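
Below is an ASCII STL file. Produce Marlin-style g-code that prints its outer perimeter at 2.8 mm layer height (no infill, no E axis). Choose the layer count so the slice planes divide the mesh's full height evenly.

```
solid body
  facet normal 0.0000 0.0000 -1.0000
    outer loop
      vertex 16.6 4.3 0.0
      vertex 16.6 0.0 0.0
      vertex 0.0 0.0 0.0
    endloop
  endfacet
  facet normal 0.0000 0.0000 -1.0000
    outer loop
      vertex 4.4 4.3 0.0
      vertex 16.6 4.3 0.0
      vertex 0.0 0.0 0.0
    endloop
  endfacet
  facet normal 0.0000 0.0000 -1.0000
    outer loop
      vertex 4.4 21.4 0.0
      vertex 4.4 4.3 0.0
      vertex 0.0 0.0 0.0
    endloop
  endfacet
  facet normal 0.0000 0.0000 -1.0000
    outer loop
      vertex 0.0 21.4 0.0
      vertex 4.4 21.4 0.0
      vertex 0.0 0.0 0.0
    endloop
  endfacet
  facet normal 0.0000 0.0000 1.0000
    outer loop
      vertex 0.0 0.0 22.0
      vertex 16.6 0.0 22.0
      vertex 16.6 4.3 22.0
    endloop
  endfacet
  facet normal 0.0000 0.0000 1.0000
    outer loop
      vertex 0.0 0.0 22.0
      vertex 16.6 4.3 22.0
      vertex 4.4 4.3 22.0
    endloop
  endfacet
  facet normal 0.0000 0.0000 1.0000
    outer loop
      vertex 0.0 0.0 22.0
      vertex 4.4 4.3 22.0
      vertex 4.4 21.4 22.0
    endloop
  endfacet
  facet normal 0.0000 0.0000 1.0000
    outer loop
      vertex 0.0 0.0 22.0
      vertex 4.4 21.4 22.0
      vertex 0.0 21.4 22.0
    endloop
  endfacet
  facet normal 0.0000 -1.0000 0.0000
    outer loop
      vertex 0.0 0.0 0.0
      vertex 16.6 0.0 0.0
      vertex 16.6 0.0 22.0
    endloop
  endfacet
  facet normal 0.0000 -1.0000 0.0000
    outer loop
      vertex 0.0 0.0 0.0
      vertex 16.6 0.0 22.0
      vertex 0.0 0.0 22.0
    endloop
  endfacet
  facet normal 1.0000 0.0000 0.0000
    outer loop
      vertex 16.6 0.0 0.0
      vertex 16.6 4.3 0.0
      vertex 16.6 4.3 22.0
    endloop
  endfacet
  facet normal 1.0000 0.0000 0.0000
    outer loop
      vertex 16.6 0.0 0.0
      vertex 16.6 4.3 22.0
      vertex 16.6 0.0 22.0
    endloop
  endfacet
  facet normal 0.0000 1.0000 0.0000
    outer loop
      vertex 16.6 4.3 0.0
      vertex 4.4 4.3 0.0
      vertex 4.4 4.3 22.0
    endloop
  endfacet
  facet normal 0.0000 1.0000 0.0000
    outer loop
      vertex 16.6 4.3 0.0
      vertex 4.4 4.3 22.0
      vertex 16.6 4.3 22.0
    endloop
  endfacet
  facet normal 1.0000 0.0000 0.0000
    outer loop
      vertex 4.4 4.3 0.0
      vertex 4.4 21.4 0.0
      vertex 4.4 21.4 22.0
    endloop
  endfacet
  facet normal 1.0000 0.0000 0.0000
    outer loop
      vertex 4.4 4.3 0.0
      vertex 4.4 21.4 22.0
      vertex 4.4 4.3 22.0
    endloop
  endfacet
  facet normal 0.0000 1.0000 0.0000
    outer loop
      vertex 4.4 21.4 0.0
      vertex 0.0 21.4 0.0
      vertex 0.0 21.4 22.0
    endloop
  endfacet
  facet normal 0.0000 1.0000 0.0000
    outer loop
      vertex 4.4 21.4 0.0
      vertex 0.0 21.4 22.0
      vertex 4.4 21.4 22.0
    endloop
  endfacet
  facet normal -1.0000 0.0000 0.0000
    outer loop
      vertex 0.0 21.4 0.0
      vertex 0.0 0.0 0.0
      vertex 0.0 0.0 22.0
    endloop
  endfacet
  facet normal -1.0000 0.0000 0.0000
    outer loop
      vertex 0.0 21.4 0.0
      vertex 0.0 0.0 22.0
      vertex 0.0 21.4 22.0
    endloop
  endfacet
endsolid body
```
; perimeter-only toolpath
G21 ; units = mm
G90 ; absolute positioning
G28 ; home
; layer 1
G0 Z2.8
G0 X0.0 Y0.0
G1 X16.6 Y0.0
G1 X16.6 Y4.3
G1 X4.4 Y4.3
G1 X4.4 Y21.4
G1 X0.0 Y21.4
G1 X0.0 Y0.0
; layer 2
G0 Z5.5
G0 X0.0 Y0.0
G1 X16.6 Y0.0
G1 X16.6 Y4.3
G1 X4.4 Y4.3
G1 X4.4 Y21.4
G1 X0.0 Y21.4
G1 X0.0 Y0.0
; layer 3
G0 Z8.2
G0 X0.0 Y0.0
G1 X16.6 Y0.0
G1 X16.6 Y4.3
G1 X4.4 Y4.3
G1 X4.4 Y21.4
G1 X0.0 Y21.4
G1 X0.0 Y0.0
; layer 4
G0 Z11.0
G0 X0.0 Y0.0
G1 X16.6 Y0.0
G1 X16.6 Y4.3
G1 X4.4 Y4.3
G1 X4.4 Y21.4
G1 X0.0 Y21.4
G1 X0.0 Y0.0
; layer 5
G0 Z13.8
G0 X0.0 Y0.0
G1 X16.6 Y0.0
G1 X16.6 Y4.3
G1 X4.4 Y4.3
G1 X4.4 Y21.4
G1 X0.0 Y21.4
G1 X0.0 Y0.0
; layer 6
G0 Z16.5
G0 X0.0 Y0.0
G1 X16.6 Y0.0
G1 X16.6 Y4.3
G1 X4.4 Y4.3
G1 X4.4 Y21.4
G1 X0.0 Y21.4
G1 X0.0 Y0.0
; layer 7
G0 Z19.2
G0 X0.0 Y0.0
G1 X16.6 Y0.0
G1 X16.6 Y4.3
G1 X4.4 Y4.3
G1 X4.4 Y21.4
G1 X0.0 Y21.4
G1 X0.0 Y0.0
; layer 8
G0 Z22.0
G0 X0.0 Y0.0
G1 X16.6 Y0.0
G1 X16.6 Y4.3
G1 X4.4 Y4.3
G1 X4.4 Y21.4
G1 X0.0 Y21.4
G1 X0.0 Y0.0
M2 ; end

The solid is an L-shaped prism: outer 16.6 × 21.4 mm, arm thicknesses ≈ 4.3 mm (horizontal) and 4.4 mm (vertical), extruded 22 mm in z. Slicing at Δz = 2.8 mm — 8 equal slices spanning the solid's height, so layer i sits at z = i·h/8 — gives 8 non-empty perimeters. Each is a 6-segment closed polygon; G0 lifts to the layer z and rapids to the start vertex, then G1 traces the edges.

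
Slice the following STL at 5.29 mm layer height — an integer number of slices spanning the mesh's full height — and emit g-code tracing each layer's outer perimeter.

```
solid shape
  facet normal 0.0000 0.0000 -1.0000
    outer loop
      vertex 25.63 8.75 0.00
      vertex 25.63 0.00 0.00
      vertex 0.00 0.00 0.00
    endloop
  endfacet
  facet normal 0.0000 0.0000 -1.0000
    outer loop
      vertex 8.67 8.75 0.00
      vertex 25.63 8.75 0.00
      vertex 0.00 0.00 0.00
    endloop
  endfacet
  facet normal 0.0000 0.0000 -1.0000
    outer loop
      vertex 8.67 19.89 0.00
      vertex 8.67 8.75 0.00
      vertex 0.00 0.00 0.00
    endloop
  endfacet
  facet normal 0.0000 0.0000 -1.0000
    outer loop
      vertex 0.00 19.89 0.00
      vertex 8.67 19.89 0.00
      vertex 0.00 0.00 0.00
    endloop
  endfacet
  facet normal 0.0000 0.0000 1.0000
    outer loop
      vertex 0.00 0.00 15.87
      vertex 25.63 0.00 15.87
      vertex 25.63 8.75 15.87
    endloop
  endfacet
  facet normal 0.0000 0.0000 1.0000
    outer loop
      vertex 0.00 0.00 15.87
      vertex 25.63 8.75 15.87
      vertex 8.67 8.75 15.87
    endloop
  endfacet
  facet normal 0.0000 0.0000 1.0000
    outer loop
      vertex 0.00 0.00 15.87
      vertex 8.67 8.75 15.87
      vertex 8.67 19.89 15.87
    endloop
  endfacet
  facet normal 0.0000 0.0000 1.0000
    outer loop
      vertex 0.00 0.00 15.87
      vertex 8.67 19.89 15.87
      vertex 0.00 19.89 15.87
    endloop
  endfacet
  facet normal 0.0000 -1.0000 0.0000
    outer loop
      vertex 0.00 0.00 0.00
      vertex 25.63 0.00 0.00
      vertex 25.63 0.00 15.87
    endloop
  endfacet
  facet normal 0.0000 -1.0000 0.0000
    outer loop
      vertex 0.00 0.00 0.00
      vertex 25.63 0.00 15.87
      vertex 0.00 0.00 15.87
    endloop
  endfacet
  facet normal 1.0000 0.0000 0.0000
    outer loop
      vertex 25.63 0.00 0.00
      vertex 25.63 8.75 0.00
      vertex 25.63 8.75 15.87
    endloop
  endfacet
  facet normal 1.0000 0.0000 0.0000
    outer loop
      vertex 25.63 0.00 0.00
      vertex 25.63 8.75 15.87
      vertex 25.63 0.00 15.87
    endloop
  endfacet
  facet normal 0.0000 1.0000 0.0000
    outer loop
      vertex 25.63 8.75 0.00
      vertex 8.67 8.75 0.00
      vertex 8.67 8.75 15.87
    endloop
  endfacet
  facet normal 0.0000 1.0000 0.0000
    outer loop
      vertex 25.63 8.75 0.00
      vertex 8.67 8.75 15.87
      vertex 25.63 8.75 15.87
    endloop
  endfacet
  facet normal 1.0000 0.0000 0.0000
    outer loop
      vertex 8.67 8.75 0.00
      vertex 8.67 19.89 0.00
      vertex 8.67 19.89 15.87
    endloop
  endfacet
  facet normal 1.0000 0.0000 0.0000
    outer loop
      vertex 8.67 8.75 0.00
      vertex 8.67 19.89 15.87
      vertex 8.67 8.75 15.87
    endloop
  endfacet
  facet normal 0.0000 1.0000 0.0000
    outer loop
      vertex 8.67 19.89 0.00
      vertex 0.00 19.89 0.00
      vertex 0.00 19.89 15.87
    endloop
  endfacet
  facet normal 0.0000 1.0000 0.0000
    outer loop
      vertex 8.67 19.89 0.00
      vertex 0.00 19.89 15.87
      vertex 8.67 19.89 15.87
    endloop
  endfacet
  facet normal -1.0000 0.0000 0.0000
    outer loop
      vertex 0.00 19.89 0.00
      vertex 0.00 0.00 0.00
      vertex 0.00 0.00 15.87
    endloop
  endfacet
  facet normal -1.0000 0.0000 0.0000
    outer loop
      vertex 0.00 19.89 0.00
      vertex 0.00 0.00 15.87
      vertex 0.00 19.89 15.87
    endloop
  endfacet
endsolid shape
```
; perimeter-only toolpath
G21 ; units = mm
G90 ; absolute positioning
G28 ; home
; layer 1
G0 Z5.29
G0 X0.00 Y0.00
G1 X25.63 Y0.00
G1 X25.63 Y8.75
G1 X8.67 Y8.75
G1 X8.67 Y19.89
G1 X0.00 Y19.89
G1 X0.00 Y0.00
; layer 2
G0 Z10.58
G0 X0.00 Y0.00
G1 X25.63 Y0.00
G1 X25.63 Y8.75
G1 X8.67 Y8.75
G1 X8.67 Y19.89
G1 X0.00 Y19.89
G1 X0.00 Y0.00
; layer 3
G0 Z15.87
G0 X0.00 Y0.00
G1 X25.63 Y0.00
G1 X25.63 Y8.75
G1 X8.67 Y8.75
G1 X8.67 Y19.89
G1 X0.00 Y19.89
G1 X0.00 Y0.00
M2 ; end

The solid is an L-shaped prism: outer 25.6 × 19.9 mm, arm thicknesses ≈ 8.75 mm (horizontal) and 8.67 mm (vertical), extruded 15.9 mm in z. Slicing at Δz = 5.29 mm — 3 equal slices spanning the solid's height, so layer i sits at z = i·h/3 — gives 3 non-empty perimeters. Each is a 6-segment closed polygon; G0 lifts to the layer z and rapids to the start vertex, then G1 traces the edges.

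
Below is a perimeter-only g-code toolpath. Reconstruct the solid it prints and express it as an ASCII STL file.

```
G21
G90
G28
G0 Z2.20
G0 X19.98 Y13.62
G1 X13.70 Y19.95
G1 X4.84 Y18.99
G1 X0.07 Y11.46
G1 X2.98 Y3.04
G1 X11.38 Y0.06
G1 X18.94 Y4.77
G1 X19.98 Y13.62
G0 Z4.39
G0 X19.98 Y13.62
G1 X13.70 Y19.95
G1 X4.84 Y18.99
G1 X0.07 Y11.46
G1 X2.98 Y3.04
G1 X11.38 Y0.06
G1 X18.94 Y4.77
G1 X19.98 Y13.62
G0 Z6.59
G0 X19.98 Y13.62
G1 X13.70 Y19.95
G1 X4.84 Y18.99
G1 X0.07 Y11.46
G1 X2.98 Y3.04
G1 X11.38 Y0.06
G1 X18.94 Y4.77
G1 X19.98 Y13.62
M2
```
solid part
  facet normal 0.0000 0.0000 -1.0000
    outer loop
      vertex 4.84 18.99 0.00
      vertex 13.70 19.95 0.00
      vertex 19.98 13.62 0.00
    endloop
  endfacet
  facet normal 0.0000 0.0000 -1.0000
    outer loop
      vertex 0.07 11.46 0.00
      vertex 4.84 18.99 0.00
      vertex 19.98 13.62 0.00
    endloop
  endfacet
  facet normal 0.0000 0.0000 -1.0000
    outer loop
      vertex 2.98 3.04 0.00
      vertex 0.07 11.46 0.00
      vertex 19.98 13.62 0.00
    endloop
  endfacet
  facet normal 0.0000 0.0000 -1.0000
    outer loop
      vertex 11.38 0.06 0.00
      vertex 2.98 3.04 0.00
      vertex 19.98 13.62 0.00
    endloop
  endfacet
  facet normal 0.0000 0.0000 -1.0000
    outer loop
      vertex 18.94 4.77 0.00
      vertex 11.38 0.06 0.00
      vertex 19.98 13.62 0.00
    endloop
  endfacet
  facet normal 0.0000 0.0000 1.0000
    outer loop
      vertex 19.98 13.62 6.59
      vertex 13.70 19.95 6.59
      vertex 4.84 18.99 6.59
    endloop
  endfacet
  facet normal 0.0000 0.0000 1.0000
    outer loop
      vertex 19.98 13.62 6.59
      vertex 4.84 18.99 6.59
      vertex 0.07 11.46 6.59
    endloop
  endfacet
  facet normal 0.0000 0.0000 1.0000
    outer loop
      vertex 19.98 13.62 6.59
      vertex 0.07 11.46 6.59
      vertex 2.98 3.04 6.59
    endloop
  endfacet
  facet normal 0.0000 0.0000 1.0000
    outer loop
      vertex 19.98 13.62 6.59
      vertex 2.98 3.04 6.59
      vertex 11.38 0.06 6.59
    endloop
  endfacet
  facet normal 0.0000 0.0000 1.0000
    outer loop
      vertex 19.98 13.62 6.59
      vertex 11.38 0.06 6.59
      vertex 18.94 4.77 6.59
    endloop
  endfacet
  facet normal 0.7099 0.7043 0.0000
    outer loop
      vertex 19.98 13.62 0.00
      vertex 13.70 19.95 0.00
      vertex 13.70 19.95 6.59
    endloop
  endfacet
  facet normal 0.7099 0.7043 0.0000
    outer loop
      vertex 19.98 13.62 0.00
      vertex 13.70 19.95 6.59
      vertex 19.98 13.62 6.59
    endloop
  endfacet
  facet normal -0.1077 0.9942 0.0000
    outer loop
      vertex 13.70 19.95 0.00
      vertex 4.84 18.99 0.00
      vertex 4.84 18.99 6.59
    endloop
  endfacet
  facet normal -0.1077 0.9942 0.0000
    outer loop
      vertex 13.70 19.95 0.00
      vertex 4.84 18.99 6.59
      vertex 13.70 19.95 6.59
    endloop
  endfacet
  facet normal -0.8448 0.5351 0.0000
    outer loop
      vertex 4.84 18.99 0.00
      vertex 0.07 11.46 0.00
      vertex 0.07 11.46 6.59
    endloop
  endfacet
  facet normal -0.8448 0.5351 0.0000
    outer loop
      vertex 4.84 18.99 0.00
      vertex 0.07 11.46 6.59
      vertex 4.84 18.99 6.59
    endloop
  endfacet
  facet normal -0.9451 -0.3266 0.0000
    outer loop
      vertex 0.07 11.46 0.00
      vertex 2.98 3.04 0.00
      vertex 2.98 3.04 6.59
    endloop
  endfacet
  facet normal -0.9451 -0.3266 0.0000
    outer loop
      vertex 0.07 11.46 0.00
      vertex 2.98 3.04 6.59
      vertex 0.07 11.46 6.59
    endloop
  endfacet
  facet normal -0.3343 -0.9425 0.0000
    outer loop
      vertex 2.98 3.04 0.00
      vertex 11.38 0.06 0.00
      vertex 11.38 0.06 6.59
    endloop
  endfacet
  facet normal -0.3343 -0.9425 0.0000
    outer loop
      vertex 2.98 3.04 0.00
      vertex 11.38 0.06 6.59
      vertex 2.98 3.04 6.59
    endloop
  endfacet
  facet normal 0.5288 -0.8488 0.0000
    outer loop
      vertex 11.38 0.06 0.00
      vertex 18.94 4.77 0.00
      vertex 18.94 4.77 6.59
    endloop
  endfacet
  facet normal 0.5288 -0.8488 0.0000
    outer loop
      vertex 11.38 0.06 0.00
      vertex 18.94 4.77 6.59
      vertex 11.38 0.06 6.59
    endloop
  endfacet
  facet normal 0.9932 -0.1167 0.0000
    outer loop
      vertex 18.94 4.77 0.00
      vertex 19.98 13.62 0.00
      vertex 19.98 13.62 6.59
    endloop
  endfacet
  facet normal 0.9932 -0.1167 0.0000
    outer loop
      vertex 18.94 4.77 0.00
      vertex 19.98 13.62 6.59
      vertex 18.94 4.77 6.59
    endloop
  endfacet
endsolid part

The G0 Z moves step by Δz≈2.20 mm. Every layer's G1 loop is the same polygon, so the solid is a straight extrusion of it from z=0 to z≈6.59. Closing with flat bottom and top caps and triangulating gives 24 facets — a regular 7-sided prism (a cylinder approximated with 7 flat sides), circumscribed radius ≈ 10.3 mm, height ≈ 6.59 mm.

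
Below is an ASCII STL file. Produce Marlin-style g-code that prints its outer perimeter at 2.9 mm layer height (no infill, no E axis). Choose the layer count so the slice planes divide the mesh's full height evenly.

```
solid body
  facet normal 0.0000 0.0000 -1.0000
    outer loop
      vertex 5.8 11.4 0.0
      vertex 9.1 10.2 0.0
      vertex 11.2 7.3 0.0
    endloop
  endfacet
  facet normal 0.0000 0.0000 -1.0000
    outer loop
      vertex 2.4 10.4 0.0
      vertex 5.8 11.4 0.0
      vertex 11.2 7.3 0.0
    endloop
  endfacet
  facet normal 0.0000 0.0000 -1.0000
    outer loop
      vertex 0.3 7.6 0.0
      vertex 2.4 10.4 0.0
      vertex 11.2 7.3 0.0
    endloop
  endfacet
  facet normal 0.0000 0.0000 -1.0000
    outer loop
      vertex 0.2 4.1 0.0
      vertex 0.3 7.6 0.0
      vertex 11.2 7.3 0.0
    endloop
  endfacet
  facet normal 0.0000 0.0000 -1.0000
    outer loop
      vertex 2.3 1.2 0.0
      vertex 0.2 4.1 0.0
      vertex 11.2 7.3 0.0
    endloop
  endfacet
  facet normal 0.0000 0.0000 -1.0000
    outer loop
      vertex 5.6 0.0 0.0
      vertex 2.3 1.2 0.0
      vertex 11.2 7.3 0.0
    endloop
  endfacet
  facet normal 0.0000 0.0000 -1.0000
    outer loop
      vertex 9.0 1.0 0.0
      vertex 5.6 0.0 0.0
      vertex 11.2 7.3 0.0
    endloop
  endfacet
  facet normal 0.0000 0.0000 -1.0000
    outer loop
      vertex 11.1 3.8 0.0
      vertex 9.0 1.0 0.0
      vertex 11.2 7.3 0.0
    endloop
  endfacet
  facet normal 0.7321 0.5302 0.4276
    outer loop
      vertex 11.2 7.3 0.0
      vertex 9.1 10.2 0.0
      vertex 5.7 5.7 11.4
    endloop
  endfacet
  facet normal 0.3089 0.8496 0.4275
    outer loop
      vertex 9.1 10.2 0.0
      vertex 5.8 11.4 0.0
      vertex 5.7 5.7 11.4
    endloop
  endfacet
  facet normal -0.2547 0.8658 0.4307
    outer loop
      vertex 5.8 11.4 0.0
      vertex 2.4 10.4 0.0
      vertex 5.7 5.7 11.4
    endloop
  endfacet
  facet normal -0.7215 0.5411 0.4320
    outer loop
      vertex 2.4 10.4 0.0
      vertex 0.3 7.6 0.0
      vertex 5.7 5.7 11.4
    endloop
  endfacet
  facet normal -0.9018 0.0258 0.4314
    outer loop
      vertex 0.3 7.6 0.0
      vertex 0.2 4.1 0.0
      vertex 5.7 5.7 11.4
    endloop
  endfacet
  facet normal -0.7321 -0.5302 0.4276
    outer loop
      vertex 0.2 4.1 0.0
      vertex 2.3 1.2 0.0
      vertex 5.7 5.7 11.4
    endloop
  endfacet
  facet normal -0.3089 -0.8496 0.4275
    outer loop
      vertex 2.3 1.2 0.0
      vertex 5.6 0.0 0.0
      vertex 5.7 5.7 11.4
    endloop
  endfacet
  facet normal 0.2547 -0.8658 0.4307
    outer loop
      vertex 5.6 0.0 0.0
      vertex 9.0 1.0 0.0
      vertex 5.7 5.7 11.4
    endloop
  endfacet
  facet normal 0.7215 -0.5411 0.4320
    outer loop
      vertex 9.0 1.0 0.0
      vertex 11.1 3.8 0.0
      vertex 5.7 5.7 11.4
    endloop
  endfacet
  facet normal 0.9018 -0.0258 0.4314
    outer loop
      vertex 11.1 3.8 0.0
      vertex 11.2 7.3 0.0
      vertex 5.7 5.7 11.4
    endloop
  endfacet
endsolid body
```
; perimeter-only toolpath
G21 ; units = mm
G90 ; absolute positioning
G28 ; home
; layer 1
G0 Z2.9
G0 X9.8 Y6.9
G1 X8.2 Y9.1
G1 X5.8 Y10.0
G1 X3.2 Y9.2
G1 X1.6 Y7.1
G1 X1.6 Y4.5
G1 X3.1 Y2.3
G1 X5.6 Y1.4
G1 X8.2 Y2.2
G1 X9.8 Y4.3
G1 X9.8 Y6.9
; layer 2
G0 Z5.7
G0 X8.4 Y6.5
G1 X7.4 Y7.9
G1 X5.8 Y8.6
G1 X4.0 Y8.1
G1 X3.0 Y6.7
G1 X3.0 Y4.9
G1 X4.0 Y3.5
G1 X5.7 Y2.9
G1 X7.3 Y3.4
G1 X8.4 Y4.8
G1 X8.4 Y6.5
; layer 3
G0 Z8.6
G0 X7.1 Y6.1
G1 X6.6 Y6.8
G1 X5.7 Y7.1
G1 X4.9 Y6.9
G1 X4.4 Y6.2
G1 X4.3 Y5.3
G1 X4.9 Y4.6
G1 X5.7 Y4.3
G1 X6.5 Y4.5
G1 X7.1 Y5.2
G1 X7.1 Y6.1
M2 ; end

The solid is a regular 10-sided pyramid, base circumscribed radius ≈ 5.7 mm, apex at z ≈ 11.4 mm. Slicing at Δz = 2.9 mm — 4 equal slices spanning the solid's height, so layer i sits at z = i·h/4 — gives 3 non-empty perimeters. Each is a 10-segment closed polygon; G0 lifts to the layer z and rapids to the start vertex, then G1 traces the edges. The cross-section shrinks linearly with z (the slice at the apex is degenerate and omitted).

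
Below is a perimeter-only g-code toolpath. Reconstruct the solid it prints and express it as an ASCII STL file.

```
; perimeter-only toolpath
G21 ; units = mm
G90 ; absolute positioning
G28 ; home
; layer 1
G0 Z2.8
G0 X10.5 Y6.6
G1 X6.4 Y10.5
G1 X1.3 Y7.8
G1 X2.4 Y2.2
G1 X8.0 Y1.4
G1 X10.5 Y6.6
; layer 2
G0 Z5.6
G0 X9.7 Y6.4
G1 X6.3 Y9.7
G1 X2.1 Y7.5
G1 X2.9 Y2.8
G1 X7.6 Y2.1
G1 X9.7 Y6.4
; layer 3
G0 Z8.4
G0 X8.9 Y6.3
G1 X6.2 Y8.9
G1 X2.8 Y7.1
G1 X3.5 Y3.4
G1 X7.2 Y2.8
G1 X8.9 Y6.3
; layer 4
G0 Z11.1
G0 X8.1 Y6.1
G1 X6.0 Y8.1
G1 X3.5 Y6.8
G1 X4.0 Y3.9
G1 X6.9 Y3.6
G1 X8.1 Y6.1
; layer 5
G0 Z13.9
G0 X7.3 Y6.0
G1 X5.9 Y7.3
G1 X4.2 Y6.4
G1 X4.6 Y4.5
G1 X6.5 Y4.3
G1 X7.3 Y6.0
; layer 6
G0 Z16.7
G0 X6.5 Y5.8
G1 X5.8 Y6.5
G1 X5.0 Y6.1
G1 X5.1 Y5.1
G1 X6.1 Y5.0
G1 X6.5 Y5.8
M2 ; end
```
solid part
  facet normal 0.0000 0.0000 -1.0000
    outer loop
      vertex 0.6 8.2 0.0
      vertex 6.5 11.3 0.0
      vertex 11.3 6.7 0.0
    endloop
  endfacet
  facet normal 0.0000 0.0000 -1.0000
    outer loop
      vertex 1.8 1.6 0.0
      vertex 0.6 8.2 0.0
      vertex 11.3 6.7 0.0
    endloop
  endfacet
  facet normal 0.0000 0.0000 -1.0000
    outer loop
      vertex 8.4 0.7 0.0
      vertex 1.8 1.6 0.0
      vertex 11.3 6.7 0.0
    endloop
  endfacet
  facet normal 0.6734 0.7027 0.2294
    outer loop
      vertex 11.3 6.7 0.0
      vertex 6.5 11.3 0.0
      vertex 5.7 5.7 19.5
    endloop
  endfacet
  facet normal -0.4528 0.8617 0.2289
    outer loop
      vertex 6.5 11.3 0.0
      vertex 0.6 8.2 0.0
      vertex 5.7 5.7 19.5
    endloop
  endfacet
  facet normal -0.9579 -0.1742 0.2282
    outer loop
      vertex 0.6 8.2 0.0
      vertex 1.8 1.6 0.0
      vertex 5.7 5.7 19.5
    endloop
  endfacet
  facet normal -0.1315 -0.9645 0.2291
    outer loop
      vertex 1.8 1.6 0.0
      vertex 8.4 0.7 0.0
      vertex 5.7 5.7 19.5
    endloop
  endfacet
  facet normal 0.8762 -0.4235 0.2299
    outer loop
      vertex 8.4 0.7 0.0
      vertex 11.3 6.7 0.0
      vertex 5.7 5.7 19.5
    endloop
  endfacet
endsolid part

The G0 Z moves step by Δz≈2.8 mm. The G1 loops shrink linearly with z, so the solid tapers from its base footprint up to z≈19.5. Closing with a flat bottom cap and the tapered top and triangulating gives 8 facets — a regular 5-sided pyramid, base circumscribed radius ≈ 5.7 mm, apex at z ≈ 19.5 mm.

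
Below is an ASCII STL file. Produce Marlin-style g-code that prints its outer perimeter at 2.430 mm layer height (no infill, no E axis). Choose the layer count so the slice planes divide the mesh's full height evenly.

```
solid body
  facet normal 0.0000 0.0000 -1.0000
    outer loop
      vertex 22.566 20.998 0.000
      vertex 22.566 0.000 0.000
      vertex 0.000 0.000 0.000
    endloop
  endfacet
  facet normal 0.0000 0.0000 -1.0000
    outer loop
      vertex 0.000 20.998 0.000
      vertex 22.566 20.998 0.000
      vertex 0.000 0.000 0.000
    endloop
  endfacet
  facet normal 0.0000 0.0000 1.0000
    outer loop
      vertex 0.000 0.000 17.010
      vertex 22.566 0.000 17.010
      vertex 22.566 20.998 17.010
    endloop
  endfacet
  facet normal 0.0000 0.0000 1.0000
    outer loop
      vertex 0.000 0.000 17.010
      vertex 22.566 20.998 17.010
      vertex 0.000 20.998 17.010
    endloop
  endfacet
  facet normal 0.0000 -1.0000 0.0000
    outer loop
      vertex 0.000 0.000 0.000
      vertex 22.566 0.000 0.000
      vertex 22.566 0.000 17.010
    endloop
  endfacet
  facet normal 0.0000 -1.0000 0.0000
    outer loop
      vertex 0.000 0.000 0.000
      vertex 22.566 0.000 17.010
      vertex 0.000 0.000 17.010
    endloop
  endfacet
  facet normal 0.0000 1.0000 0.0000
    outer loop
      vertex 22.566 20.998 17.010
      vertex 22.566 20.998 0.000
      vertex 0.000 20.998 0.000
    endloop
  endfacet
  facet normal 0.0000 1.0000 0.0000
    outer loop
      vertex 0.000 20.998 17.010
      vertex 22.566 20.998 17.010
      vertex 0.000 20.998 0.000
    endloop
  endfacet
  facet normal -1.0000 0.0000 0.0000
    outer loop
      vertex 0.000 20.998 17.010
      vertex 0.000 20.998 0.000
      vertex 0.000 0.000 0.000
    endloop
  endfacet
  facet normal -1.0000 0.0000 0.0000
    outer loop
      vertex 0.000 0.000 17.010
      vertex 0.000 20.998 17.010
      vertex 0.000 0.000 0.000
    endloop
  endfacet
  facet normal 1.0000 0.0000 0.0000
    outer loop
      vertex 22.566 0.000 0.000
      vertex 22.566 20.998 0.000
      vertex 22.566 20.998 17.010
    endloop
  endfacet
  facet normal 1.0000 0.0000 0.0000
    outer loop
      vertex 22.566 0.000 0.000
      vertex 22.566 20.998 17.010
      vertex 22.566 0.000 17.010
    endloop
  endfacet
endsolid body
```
; perimeter-only toolpath
G21 ; units = mm
G90 ; absolute positioning
G28 ; home
; layer 1
G0 Z2.430
G0 X0.000 Y0.000
G1 X22.566 Y0.000
G1 X22.566 Y20.998
G1 X0.000 Y20.998
G1 X0.000 Y0.000
; layer 2
G0 Z4.860
G0 X0.000 Y0.000
G1 X22.566 Y0.000
G1 X22.566 Y20.998
G1 X0.000 Y20.998
G1 X0.000 Y0.000
; layer 3
G0 Z7.290
G0 X0.000 Y0.000
G1 X22.566 Y0.000
G1 X22.566 Y20.998
G1 X0.000 Y20.998
G1 X0.000 Y0.000
; layer 4
G0 Z9.720
G0 X0.000 Y0.000
G1 X22.566 Y0.000
G1 X22.566 Y20.998
G1 X0.000 Y20.998
G1 X0.000 Y0.000
; layer 5
G0 Z12.150
G0 X0.000 Y0.000
G1 X22.566 Y0.000
G1 X22.566 Y20.998
G1 X0.000 Y20.998
G1 X0.000 Y0.000
; layer 6
G0 Z14.580
G0 X0.000 Y0.000
G1 X22.566 Y0.000
G1 X22.566 Y20.998
G1 X0.000 Y20.998
G1 X0.000 Y0.000
; layer 7
G0 Z17.010
G0 X0.000 Y0.000
G1 X22.566 Y0.000
G1 X22.566 Y20.998
G1 X0.000 Y20.998
G1 X0.000 Y0.000
M2 ; end

The solid is a rectangular box, roughly 22.6 × 21 mm footprint and 17 mm tall. Slicing at Δz = 2.430 mm — 7 equal slices spanning the solid's height, so layer i sits at z = i·h/7 — gives 7 non-empty perimeters. Each is a 4-segment closed polygon; G0 lifts to the layer z and rapids to the start vertex, then G1 traces the edges.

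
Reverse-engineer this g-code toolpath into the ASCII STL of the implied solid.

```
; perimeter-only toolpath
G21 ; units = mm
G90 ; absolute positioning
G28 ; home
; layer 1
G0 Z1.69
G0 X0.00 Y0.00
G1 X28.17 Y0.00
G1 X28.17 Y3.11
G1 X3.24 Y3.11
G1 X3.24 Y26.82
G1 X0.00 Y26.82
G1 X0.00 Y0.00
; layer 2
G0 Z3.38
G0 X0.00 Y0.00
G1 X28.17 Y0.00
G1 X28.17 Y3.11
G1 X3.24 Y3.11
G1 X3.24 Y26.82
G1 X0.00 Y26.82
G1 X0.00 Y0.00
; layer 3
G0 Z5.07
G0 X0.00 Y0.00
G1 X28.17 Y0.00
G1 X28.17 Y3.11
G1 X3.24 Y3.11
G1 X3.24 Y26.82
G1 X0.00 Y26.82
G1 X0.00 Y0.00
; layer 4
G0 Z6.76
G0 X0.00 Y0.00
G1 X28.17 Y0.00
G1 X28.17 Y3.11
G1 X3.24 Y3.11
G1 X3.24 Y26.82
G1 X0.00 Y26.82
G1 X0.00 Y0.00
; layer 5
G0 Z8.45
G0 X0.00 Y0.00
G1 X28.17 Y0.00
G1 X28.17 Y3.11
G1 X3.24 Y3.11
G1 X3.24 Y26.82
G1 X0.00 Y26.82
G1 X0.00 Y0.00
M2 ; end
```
solid part
  facet normal 0.0000 0.0000 -1.0000
    outer loop
      vertex 28.17 3.11 0.00
      vertex 28.17 0.00 0.00
      vertex 0.00 0.00 0.00
    endloop
  endfacet
  facet normal 0.0000 0.0000 -1.0000
    outer loop
      vertex 3.24 3.11 0.00
      vertex 28.17 3.11 0.00
      vertex 0.00 0.00 0.00
    endloop
  endfacet
  facet normal 0.0000 0.0000 -1.0000
    outer loop
      vertex 3.24 26.82 0.00
      vertex 3.24 3.11 0.00
      vertex 0.00 0.00 0.00
    endloop
  endfacet
  facet normal 0.0000 0.0000 -1.0000
    outer loop
      vertex 0.00 26.82 0.00
      vertex 3.24 26.82 0.00
      vertex 0.00 0.00 0.00
    endloop
  endfacet
  facet normal 0.0000 0.0000 1.0000
    outer loop
      vertex 0.00 0.00 8.45
      vertex 28.17 0.00 8.45
      vertex 28.17 3.11 8.45
    endloop
  endfacet
  facet normal 0.0000 0.0000 1.0000
    outer loop
      vertex 0.00 0.00 8.45
      vertex 28.17 3.11 8.45
      vertex 3.24 3.11 8.45
    endloop
  endfacet
  facet normal 0.0000 0.0000 1.0000
    outer loop
      vertex 0.00 0.00 8.45
      vertex 3.24 3.11 8.45
      vertex 3.24 26.82 8.45
    endloop
  endfacet
  facet normal 0.0000 0.0000 1.0000
    outer loop
      vertex 0.00 0.00 8.45
      vertex 3.24 26.82 8.45
      vertex 0.00 26.82 8.45
    endloop
  endfacet
  facet normal 0.0000 -1.0000 0.0000
    outer loop
      vertex 0.00 0.00 0.00
      vertex 28.17 0.00 0.00
      vertex 28.17 0.00 8.45
    endloop
  endfacet
  facet normal 0.0000 -1.0000 0.0000
    outer loop
      vertex 0.00 0.00 0.00
      vertex 28.17 0.00 8.45
      vertex 0.00 0.00 8.45
    endloop
  endfacet
  facet normal 1.0000 0.0000 0.0000
    outer loop
      vertex 28.17 0.00 0.00
      vertex 28.17 3.11 0.00
      vertex 28.17 3.11 8.45
    endloop
  endfacet
  facet normal 1.0000 0.0000 0.0000
    outer loop
      vertex 28.17 0.00 0.00
      vertex 28.17 3.11 8.45
      vertex 28.17 0.00 8.45
    endloop
  endfacet
  facet normal 0.0000 1.0000 0.0000
    outer loop
      vertex 28.17 3.11 0.00
      vertex 3.24 3.11 0.00
      vertex 3.24 3.11 8.45
    endloop
  endfacet
  facet normal 0.0000 1.0000 0.0000
    outer loop
      vertex 28.17 3.11 0.00
      vertex 3.24 3.11 8.45
      vertex 28.17 3.11 8.45
    endloop
  endfacet
  facet normal 1.0000 0.0000 0.0000
    outer loop
      vertex 3.24 3.11 0.00
      vertex 3.24 26.82 0.00
      vertex 3.24 26.82 8.45
    endloop
  endfacet
  facet normal 1.0000 0.0000 0.0000
    outer loop
      vertex 3.24 3.11 0.00
      vertex 3.24 26.82 8.45
      vertex 3.24 3.11 8.45
    endloop
  endfacet
  facet normal 0.0000 1.0000 0.0000
    outer loop
      vertex 3.24 26.82 0.00
      vertex 0.00 26.82 0.00
      vertex 0.00 26.82 8.45
    endloop
  endfacet
  facet normal 0.0000 1.0000 0.0000
    outer loop
      vertex 3.24 26.82 0.00
      vertex 0.00 26.82 8.45
      vertex 3.24 26.82 8.45
    endloop
  endfacet
  facet normal -1.0000 0.0000 0.0000
    outer loop
      vertex 0.00 26.82 0.00
      vertex 0.00 0.00 0.00
      vertex 0.00 0.00 8.45
    endloop
  endfacet
  facet normal -1.0000 0.0000 0.0000
    outer loop
      vertex 0.00 26.82 0.00
      vertex 0.00 0.00 8.45
      vertex 0.00 26.82 8.45
    endloop
  endfacet
endsolid part

The G0 Z moves step by Δz≈1.69 mm. Every layer's G1 loop is the same polygon, so the solid is a straight extrusion of it from z=0 to z≈8.45. Closing with flat bottom and top caps and triangulating gives 20 facets — an L-shaped prism: outer 28.2 × 26.8 mm, arm thicknesses ≈ 3.11 mm (horizontal) and 3.24 mm (vertical), extruded 8.45 mm in z.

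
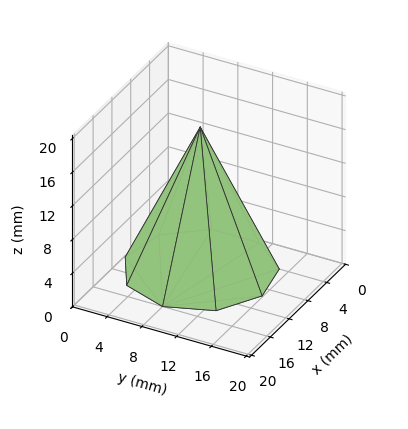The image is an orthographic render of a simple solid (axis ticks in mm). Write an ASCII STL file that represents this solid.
Reading the render: the shape is a regular 9-sided pyramid, base circumscribed radius ≈ 8 mm, apex at z ≈ 17 mm (dimensions read to the nearest mm from the axis ticks). For the STL, each face is triangulated and given an outward normal.

solid part
  facet normal 0.0000 0.0000 -1.0000
    outer loop
      vertex 9.39 15.88 0.00
      vertex 14.13 13.14 0.00
      vertex 16.00 8.00 0.00
    endloop
  endfacet
  facet normal 0.0000 0.0000 -1.0000
    outer loop
      vertex 4.00 14.93 0.00
      vertex 9.39 15.88 0.00
      vertex 16.00 8.00 0.00
    endloop
  endfacet
  facet normal 0.0000 0.0000 -1.0000
    outer loop
      vertex 0.48 10.74 0.00
      vertex 4.00 14.93 0.00
      vertex 16.00 8.00 0.00
    endloop
  endfacet
  facet normal 0.0000 0.0000 -1.0000
    outer loop
      vertex 0.48 5.26 0.00
      vertex 0.48 10.74 0.00
      vertex 16.00 8.00 0.00
    endloop
  endfacet
  facet normal 0.0000 0.0000 -1.0000
    outer loop
      vertex 4.00 1.07 0.00
      vertex 0.48 5.26 0.00
      vertex 16.00 8.00 0.00
    endloop
  endfacet
  facet normal 0.0000 0.0000 -1.0000
    outer loop
      vertex 9.39 0.12 0.00
      vertex 4.00 1.07 0.00
      vertex 16.00 8.00 0.00
    endloop
  endfacet
  facet normal 0.0000 0.0000 -1.0000
    outer loop
      vertex 14.13 2.86 0.00
      vertex 9.39 0.12 0.00
      vertex 16.00 8.00 0.00
    endloop
  endfacet
  facet normal 0.8594 0.3127 0.4044
    outer loop
      vertex 16.00 8.00 0.00
      vertex 14.13 13.14 0.00
      vertex 8.00 8.00 17.00
    endloop
  endfacet
  facet normal 0.4577 0.7918 0.4044
    outer loop
      vertex 14.13 13.14 0.00
      vertex 9.39 15.88 0.00
      vertex 8.00 8.00 17.00
    endloop
  endfacet
  facet normal -0.1587 0.9007 0.4045
    outer loop
      vertex 9.39 15.88 0.00
      vertex 4.00 14.93 0.00
      vertex 8.00 8.00 17.00
    endloop
  endfacet
  facet normal -0.7002 0.5882 0.4046
    outer loop
      vertex 4.00 14.93 0.00
      vertex 0.48 10.74 0.00
      vertex 8.00 8.00 17.00
    endloop
  endfacet
  facet normal -0.9145 0.0000 0.4045
    outer loop
      vertex 0.48 10.74 0.00
      vertex 0.48 5.26 0.00
      vertex 8.00 8.00 17.00
    endloop
  endfacet
  facet normal -0.7002 -0.5882 0.4046
    outer loop
      vertex 0.48 5.26 0.00
      vertex 4.00 1.07 0.00
      vertex 8.00 8.00 17.00
    endloop
  endfacet
  facet normal -0.1587 -0.9007 0.4045
    outer loop
      vertex 4.00 1.07 0.00
      vertex 9.39 0.12 0.00
      vertex 8.00 8.00 17.00
    endloop
  endfacet
  facet normal 0.4577 -0.7918 0.4044
    outer loop
      vertex 9.39 0.12 0.00
      vertex 14.13 2.86 0.00
      vertex 8.00 8.00 17.00
    endloop
  endfacet
  facet normal 0.8594 -0.3127 0.4044
    outer loop
      vertex 14.13 2.86 0.00
      vertex 16.00 8.00 0.00
      vertex 8.00 8.00 17.00
    endloop
  endfacet
endsolid part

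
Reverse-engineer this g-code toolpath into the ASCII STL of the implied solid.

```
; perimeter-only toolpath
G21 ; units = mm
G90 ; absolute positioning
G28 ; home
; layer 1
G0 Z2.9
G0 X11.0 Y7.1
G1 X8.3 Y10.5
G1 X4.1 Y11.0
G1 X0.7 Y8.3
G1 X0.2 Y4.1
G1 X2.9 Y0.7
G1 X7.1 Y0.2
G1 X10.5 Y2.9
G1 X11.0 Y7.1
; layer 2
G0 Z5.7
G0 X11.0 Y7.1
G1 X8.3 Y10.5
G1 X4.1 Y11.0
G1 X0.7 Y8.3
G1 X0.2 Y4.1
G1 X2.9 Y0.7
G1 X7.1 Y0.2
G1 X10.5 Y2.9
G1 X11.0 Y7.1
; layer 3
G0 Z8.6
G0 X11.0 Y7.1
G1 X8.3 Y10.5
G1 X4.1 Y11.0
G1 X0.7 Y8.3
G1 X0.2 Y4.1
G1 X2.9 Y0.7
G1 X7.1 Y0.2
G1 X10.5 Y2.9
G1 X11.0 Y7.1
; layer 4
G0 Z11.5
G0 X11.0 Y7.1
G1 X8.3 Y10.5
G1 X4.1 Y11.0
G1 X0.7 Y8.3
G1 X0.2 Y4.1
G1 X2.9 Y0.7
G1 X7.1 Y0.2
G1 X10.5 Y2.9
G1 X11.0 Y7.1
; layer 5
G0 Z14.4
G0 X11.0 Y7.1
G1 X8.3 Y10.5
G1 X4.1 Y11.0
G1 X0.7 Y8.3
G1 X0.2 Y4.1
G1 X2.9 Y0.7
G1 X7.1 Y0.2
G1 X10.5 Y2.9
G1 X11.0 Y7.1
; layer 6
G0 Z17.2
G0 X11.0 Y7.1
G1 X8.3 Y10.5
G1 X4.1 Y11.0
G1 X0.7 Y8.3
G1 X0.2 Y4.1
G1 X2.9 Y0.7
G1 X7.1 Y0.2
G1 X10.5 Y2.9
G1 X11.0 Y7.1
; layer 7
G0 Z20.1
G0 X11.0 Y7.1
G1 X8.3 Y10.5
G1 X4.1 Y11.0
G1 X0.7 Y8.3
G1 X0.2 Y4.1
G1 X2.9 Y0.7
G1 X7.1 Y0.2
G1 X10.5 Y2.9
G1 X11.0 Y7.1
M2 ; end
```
solid part
  facet normal 0.0000 0.0000 -1.0000
    outer loop
      vertex 4.1 11.0 0.0
      vertex 8.3 10.5 0.0
      vertex 11.0 7.1 0.0
    endloop
  endfacet
  facet normal 0.0000 0.0000 -1.0000
    outer loop
      vertex 0.7 8.3 0.0
      vertex 4.1 11.0 0.0
      vertex 11.0 7.1 0.0
    endloop
  endfacet
  facet normal 0.0000 0.0000 -1.0000
    outer loop
      vertex 0.2 4.1 0.0
      vertex 0.7 8.3 0.0
      vertex 11.0 7.1 0.0
    endloop
  endfacet
  facet normal 0.0000 0.0000 -1.0000
    outer loop
      vertex 2.9 0.7 0.0
      vertex 0.2 4.1 0.0
      vertex 11.0 7.1 0.0
    endloop
  endfacet
  facet normal 0.0000 0.0000 -1.0000
    outer loop
      vertex 7.1 0.2 0.0
      vertex 2.9 0.7 0.0
      vertex 11.0 7.1 0.0
    endloop
  endfacet
  facet normal 0.0000 0.0000 -1.0000
    outer loop
      vertex 10.5 2.9 0.0
      vertex 7.1 0.2 0.0
      vertex 11.0 7.1 0.0
    endloop
  endfacet
  facet normal 0.0000 0.0000 1.0000
    outer loop
      vertex 11.0 7.1 20.1
      vertex 8.3 10.5 20.1
      vertex 4.1 11.0 20.1
    endloop
  endfacet
  facet normal 0.0000 0.0000 1.0000
    outer loop
      vertex 11.0 7.1 20.1
      vertex 4.1 11.0 20.1
      vertex 0.7 8.3 20.1
    endloop
  endfacet
  facet normal 0.0000 0.0000 1.0000
    outer loop
      vertex 11.0 7.1 20.1
      vertex 0.7 8.3 20.1
      vertex 0.2 4.1 20.1
    endloop
  endfacet
  facet normal 0.0000 0.0000 1.0000
    outer loop
      vertex 11.0 7.1 20.1
      vertex 0.2 4.1 20.1
      vertex 2.9 0.7 20.1
    endloop
  endfacet
  facet normal 0.0000 0.0000 1.0000
    outer loop
      vertex 11.0 7.1 20.1
      vertex 2.9 0.7 20.1
      vertex 7.1 0.2 20.1
    endloop
  endfacet
  facet normal 0.0000 0.0000 1.0000
    outer loop
      vertex 11.0 7.1 20.1
      vertex 7.1 0.2 20.1
      vertex 10.5 2.9 20.1
    endloop
  endfacet
  facet normal 0.7831 0.6219 0.0000
    outer loop
      vertex 11.0 7.1 0.0
      vertex 8.3 10.5 0.0
      vertex 8.3 10.5 20.1
    endloop
  endfacet
  facet normal 0.7831 0.6219 0.0000
    outer loop
      vertex 11.0 7.1 0.0
      vertex 8.3 10.5 20.1
      vertex 11.0 7.1 20.1
    endloop
  endfacet
  facet normal 0.1182 0.9930 0.0000
    outer loop
      vertex 8.3 10.5 0.0
      vertex 4.1 11.0 0.0
      vertex 4.1 11.0 20.1
    endloop
  endfacet
  facet normal 0.1182 0.9930 0.0000
    outer loop
      vertex 8.3 10.5 0.0
      vertex 4.1 11.0 20.1
      vertex 8.3 10.5 20.1
    endloop
  endfacet
  facet normal -0.6219 0.7831 0.0000
    outer loop
      vertex 4.1 11.0 0.0
      vertex 0.7 8.3 0.0
      vertex 0.7 8.3 20.1
    endloop
  endfacet
  facet normal -0.6219 0.7831 0.0000
    outer loop
      vertex 4.1 11.0 0.0
      vertex 0.7 8.3 20.1
      vertex 4.1 11.0 20.1
    endloop
  endfacet
  facet normal -0.9930 0.1182 0.0000
    outer loop
      vertex 0.7 8.3 0.0
      vertex 0.2 4.1 0.0
      vertex 0.2 4.1 20.1
    endloop
  endfacet
  facet normal -0.9930 0.1182 0.0000
    outer loop
      vertex 0.7 8.3 0.0
      vertex 0.2 4.1 20.1
      vertex 0.7 8.3 20.1
    endloop
  endfacet
  facet normal -0.7831 -0.6219 0.0000
    outer loop
      vertex 0.2 4.1 0.0
      vertex 2.9 0.7 0.0
      vertex 2.9 0.7 20.1
    endloop
  endfacet
  facet normal -0.7831 -0.6219 0.0000
    outer loop
      vertex 0.2 4.1 0.0
      vertex 2.9 0.7 20.1
      vertex 0.2 4.1 20.1
    endloop
  endfacet
  facet normal -0.1182 -0.9930 0.0000
    outer loop
      vertex 2.9 0.7 0.0
      vertex 7.1 0.2 0.0
      vertex 7.1 0.2 20.1
    endloop
  endfacet
  facet normal -0.1182 -0.9930 0.0000
    outer loop
      vertex 2.9 0.7 0.0
      vertex 7.1 0.2 20.1
      vertex 2.9 0.7 20.1
    endloop
  endfacet
  facet normal 0.6219 -0.7831 0.0000
    outer loop
      vertex 7.1 0.2 0.0
      vertex 10.5 2.9 0.0
      vertex 10.5 2.9 20.1
    endloop
  endfacet
  facet normal 0.6219 -0.7831 0.0000
    outer loop
      vertex 7.1 0.2 0.0
      vertex 10.5 2.9 20.1
      vertex 7.1 0.2 20.1
    endloop
  endfacet
  facet normal 0.9930 -0.1182 0.0000
    outer loop
      vertex 10.5 2.9 0.0
      vertex 11.0 7.1 0.0
      vertex 11.0 7.1 20.1
    endloop
  endfacet
  facet normal 0.9930 -0.1182 0.0000
    outer loop
      vertex 10.5 2.9 0.0
      vertex 11.0 7.1 20.1
      vertex 10.5 2.9 20.1
    endloop
  endfacet
endsolid part

The G0 Z moves step by Δz≈2.9 mm. Every layer's G1 loop is the same polygon, so the solid is a straight extrusion of it from z=0 to z≈20.1. Closing with flat bottom and top caps and triangulating gives 28 facets — a regular 8-sided prism (a cylinder approximated with 8 flat sides), circumscribed radius ≈ 5.6 mm, height ≈ 20.1 mm.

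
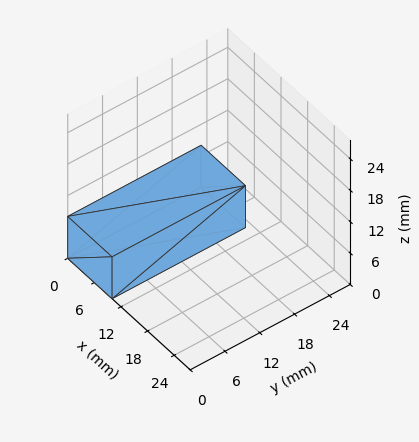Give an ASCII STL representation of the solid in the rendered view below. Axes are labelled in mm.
Reading the render: the shape is a rectangular box, roughly 10 × 23 mm footprint and 8 mm tall (dimensions read to the nearest mm from the axis ticks). For the STL, each face is triangulated and given an outward normal.

solid part
  facet normal 0.0000 0.0000 -1.0000
    outer loop
      vertex 10.000 23.000 0.000
      vertex 10.000 0.000 0.000
      vertex 0.000 0.000 0.000
    endloop
  endfacet
  facet normal 0.0000 0.0000 -1.0000
    outer loop
      vertex 0.000 23.000 0.000
      vertex 10.000 23.000 0.000
      vertex 0.000 0.000 0.000
    endloop
  endfacet
  facet normal 0.0000 0.0000 1.0000
    outer loop
      vertex 0.000 0.000 8.000
      vertex 10.000 0.000 8.000
      vertex 10.000 23.000 8.000
    endloop
  endfacet
  facet normal 0.0000 0.0000 1.0000
    outer loop
      vertex 0.000 0.000 8.000
      vertex 10.000 23.000 8.000
      vertex 0.000 23.000 8.000
    endloop
  endfacet
  facet normal 0.0000 -1.0000 0.0000
    outer loop
      vertex 0.000 0.000 0.000
      vertex 10.000 0.000 0.000
      vertex 10.000 0.000 8.000
    endloop
  endfacet
  facet normal 0.0000 -1.0000 0.0000
    outer loop
      vertex 0.000 0.000 0.000
      vertex 10.000 0.000 8.000
      vertex 0.000 0.000 8.000
    endloop
  endfacet
  facet normal 0.0000 1.0000 0.0000
    outer loop
      vertex 10.000 23.000 8.000
      vertex 10.000 23.000 0.000
      vertex 0.000 23.000 0.000
    endloop
  endfacet
  facet normal 0.0000 1.0000 0.0000
    outer loop
      vertex 0.000 23.000 8.000
      vertex 10.000 23.000 8.000
      vertex 0.000 23.000 0.000
    endloop
  endfacet
  facet normal -1.0000 0.0000 0.0000
    outer loop
      vertex 0.000 23.000 8.000
      vertex 0.000 23.000 0.000
      vertex 0.000 0.000 0.000
    endloop
  endfacet
  facet normal -1.0000 0.0000 0.0000
    outer loop
      vertex 0.000 0.000 8.000
      vertex 0.000 23.000 8.000
      vertex 0.000 0.000 0.000
    endloop
  endfacet
  facet normal 1.0000 0.0000 0.0000
    outer loop
      vertex 10.000 0.000 0.000
      vertex 10.000 23.000 0.000
      vertex 10.000 23.000 8.000
    endloop
  endfacet
  facet normal 1.0000 0.0000 0.0000
    outer loop
      vertex 10.000 0.000 0.000
      vertex 10.000 23.000 8.000
      vertex 10.000 0.000 8.000
    endloop
  endfacet
endsolid part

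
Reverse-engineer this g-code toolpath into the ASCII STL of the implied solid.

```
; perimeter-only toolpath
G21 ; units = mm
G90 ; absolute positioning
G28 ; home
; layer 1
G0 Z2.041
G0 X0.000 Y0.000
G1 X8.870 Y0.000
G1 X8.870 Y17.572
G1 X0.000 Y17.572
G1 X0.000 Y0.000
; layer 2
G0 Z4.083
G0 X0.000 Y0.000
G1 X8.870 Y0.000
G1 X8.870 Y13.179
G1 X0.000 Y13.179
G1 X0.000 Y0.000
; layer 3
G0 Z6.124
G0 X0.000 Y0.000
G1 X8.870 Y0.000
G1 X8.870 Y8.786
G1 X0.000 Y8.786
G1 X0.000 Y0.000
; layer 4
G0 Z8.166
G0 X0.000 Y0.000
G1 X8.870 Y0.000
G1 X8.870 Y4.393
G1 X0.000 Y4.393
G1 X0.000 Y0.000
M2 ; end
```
solid part
  facet normal 0.0000 0.0000 -1.0000
    outer loop
      vertex 8.870 21.965 0.000
      vertex 8.870 0.000 0.000
      vertex 0.000 0.000 0.000
    endloop
  endfacet
  facet normal 0.0000 0.0000 -1.0000
    outer loop
      vertex 0.000 21.965 0.000
      vertex 8.870 21.965 0.000
      vertex 0.000 0.000 0.000
    endloop
  endfacet
  facet normal 0.0000 -1.0000 0.0000
    outer loop
      vertex 0.000 0.000 0.000
      vertex 8.870 0.000 0.000
      vertex 8.870 0.000 10.207
    endloop
  endfacet
  facet normal 0.0000 -1.0000 0.0000
    outer loop
      vertex 0.000 0.000 0.000
      vertex 8.870 0.000 10.207
      vertex 0.000 0.000 10.207
    endloop
  endfacet
  facet normal 0.0000 0.4214 0.9069
    outer loop
      vertex 0.000 0.000 10.207
      vertex 8.870 0.000 10.207
      vertex 8.870 21.965 0.000
    endloop
  endfacet
  facet normal 0.0000 0.4214 0.9069
    outer loop
      vertex 0.000 0.000 10.207
      vertex 8.870 21.965 0.000
      vertex 0.000 21.965 0.000
    endloop
  endfacet
  facet normal -1.0000 0.0000 0.0000
    outer loop
      vertex 0.000 0.000 10.207
      vertex 0.000 21.965 0.000
      vertex 0.000 0.000 0.000
    endloop
  endfacet
  facet normal 1.0000 0.0000 0.0000
    outer loop
      vertex 8.870 0.000 0.000
      vertex 8.870 21.965 0.000
      vertex 8.870 0.000 10.207
    endloop
  endfacet
endsolid part

The G0 Z moves step by Δz≈2.041 mm. The G1 loops shrink linearly with z, so the solid tapers from its base footprint up to z≈10.2. Closing with a flat bottom cap and the tapered top and triangulating gives 8 facets — a wedge (ramp): 8.87 × 22 mm base, rising to 10.2 mm along the y=0 edge and sloping linearly to z=0 at y=22.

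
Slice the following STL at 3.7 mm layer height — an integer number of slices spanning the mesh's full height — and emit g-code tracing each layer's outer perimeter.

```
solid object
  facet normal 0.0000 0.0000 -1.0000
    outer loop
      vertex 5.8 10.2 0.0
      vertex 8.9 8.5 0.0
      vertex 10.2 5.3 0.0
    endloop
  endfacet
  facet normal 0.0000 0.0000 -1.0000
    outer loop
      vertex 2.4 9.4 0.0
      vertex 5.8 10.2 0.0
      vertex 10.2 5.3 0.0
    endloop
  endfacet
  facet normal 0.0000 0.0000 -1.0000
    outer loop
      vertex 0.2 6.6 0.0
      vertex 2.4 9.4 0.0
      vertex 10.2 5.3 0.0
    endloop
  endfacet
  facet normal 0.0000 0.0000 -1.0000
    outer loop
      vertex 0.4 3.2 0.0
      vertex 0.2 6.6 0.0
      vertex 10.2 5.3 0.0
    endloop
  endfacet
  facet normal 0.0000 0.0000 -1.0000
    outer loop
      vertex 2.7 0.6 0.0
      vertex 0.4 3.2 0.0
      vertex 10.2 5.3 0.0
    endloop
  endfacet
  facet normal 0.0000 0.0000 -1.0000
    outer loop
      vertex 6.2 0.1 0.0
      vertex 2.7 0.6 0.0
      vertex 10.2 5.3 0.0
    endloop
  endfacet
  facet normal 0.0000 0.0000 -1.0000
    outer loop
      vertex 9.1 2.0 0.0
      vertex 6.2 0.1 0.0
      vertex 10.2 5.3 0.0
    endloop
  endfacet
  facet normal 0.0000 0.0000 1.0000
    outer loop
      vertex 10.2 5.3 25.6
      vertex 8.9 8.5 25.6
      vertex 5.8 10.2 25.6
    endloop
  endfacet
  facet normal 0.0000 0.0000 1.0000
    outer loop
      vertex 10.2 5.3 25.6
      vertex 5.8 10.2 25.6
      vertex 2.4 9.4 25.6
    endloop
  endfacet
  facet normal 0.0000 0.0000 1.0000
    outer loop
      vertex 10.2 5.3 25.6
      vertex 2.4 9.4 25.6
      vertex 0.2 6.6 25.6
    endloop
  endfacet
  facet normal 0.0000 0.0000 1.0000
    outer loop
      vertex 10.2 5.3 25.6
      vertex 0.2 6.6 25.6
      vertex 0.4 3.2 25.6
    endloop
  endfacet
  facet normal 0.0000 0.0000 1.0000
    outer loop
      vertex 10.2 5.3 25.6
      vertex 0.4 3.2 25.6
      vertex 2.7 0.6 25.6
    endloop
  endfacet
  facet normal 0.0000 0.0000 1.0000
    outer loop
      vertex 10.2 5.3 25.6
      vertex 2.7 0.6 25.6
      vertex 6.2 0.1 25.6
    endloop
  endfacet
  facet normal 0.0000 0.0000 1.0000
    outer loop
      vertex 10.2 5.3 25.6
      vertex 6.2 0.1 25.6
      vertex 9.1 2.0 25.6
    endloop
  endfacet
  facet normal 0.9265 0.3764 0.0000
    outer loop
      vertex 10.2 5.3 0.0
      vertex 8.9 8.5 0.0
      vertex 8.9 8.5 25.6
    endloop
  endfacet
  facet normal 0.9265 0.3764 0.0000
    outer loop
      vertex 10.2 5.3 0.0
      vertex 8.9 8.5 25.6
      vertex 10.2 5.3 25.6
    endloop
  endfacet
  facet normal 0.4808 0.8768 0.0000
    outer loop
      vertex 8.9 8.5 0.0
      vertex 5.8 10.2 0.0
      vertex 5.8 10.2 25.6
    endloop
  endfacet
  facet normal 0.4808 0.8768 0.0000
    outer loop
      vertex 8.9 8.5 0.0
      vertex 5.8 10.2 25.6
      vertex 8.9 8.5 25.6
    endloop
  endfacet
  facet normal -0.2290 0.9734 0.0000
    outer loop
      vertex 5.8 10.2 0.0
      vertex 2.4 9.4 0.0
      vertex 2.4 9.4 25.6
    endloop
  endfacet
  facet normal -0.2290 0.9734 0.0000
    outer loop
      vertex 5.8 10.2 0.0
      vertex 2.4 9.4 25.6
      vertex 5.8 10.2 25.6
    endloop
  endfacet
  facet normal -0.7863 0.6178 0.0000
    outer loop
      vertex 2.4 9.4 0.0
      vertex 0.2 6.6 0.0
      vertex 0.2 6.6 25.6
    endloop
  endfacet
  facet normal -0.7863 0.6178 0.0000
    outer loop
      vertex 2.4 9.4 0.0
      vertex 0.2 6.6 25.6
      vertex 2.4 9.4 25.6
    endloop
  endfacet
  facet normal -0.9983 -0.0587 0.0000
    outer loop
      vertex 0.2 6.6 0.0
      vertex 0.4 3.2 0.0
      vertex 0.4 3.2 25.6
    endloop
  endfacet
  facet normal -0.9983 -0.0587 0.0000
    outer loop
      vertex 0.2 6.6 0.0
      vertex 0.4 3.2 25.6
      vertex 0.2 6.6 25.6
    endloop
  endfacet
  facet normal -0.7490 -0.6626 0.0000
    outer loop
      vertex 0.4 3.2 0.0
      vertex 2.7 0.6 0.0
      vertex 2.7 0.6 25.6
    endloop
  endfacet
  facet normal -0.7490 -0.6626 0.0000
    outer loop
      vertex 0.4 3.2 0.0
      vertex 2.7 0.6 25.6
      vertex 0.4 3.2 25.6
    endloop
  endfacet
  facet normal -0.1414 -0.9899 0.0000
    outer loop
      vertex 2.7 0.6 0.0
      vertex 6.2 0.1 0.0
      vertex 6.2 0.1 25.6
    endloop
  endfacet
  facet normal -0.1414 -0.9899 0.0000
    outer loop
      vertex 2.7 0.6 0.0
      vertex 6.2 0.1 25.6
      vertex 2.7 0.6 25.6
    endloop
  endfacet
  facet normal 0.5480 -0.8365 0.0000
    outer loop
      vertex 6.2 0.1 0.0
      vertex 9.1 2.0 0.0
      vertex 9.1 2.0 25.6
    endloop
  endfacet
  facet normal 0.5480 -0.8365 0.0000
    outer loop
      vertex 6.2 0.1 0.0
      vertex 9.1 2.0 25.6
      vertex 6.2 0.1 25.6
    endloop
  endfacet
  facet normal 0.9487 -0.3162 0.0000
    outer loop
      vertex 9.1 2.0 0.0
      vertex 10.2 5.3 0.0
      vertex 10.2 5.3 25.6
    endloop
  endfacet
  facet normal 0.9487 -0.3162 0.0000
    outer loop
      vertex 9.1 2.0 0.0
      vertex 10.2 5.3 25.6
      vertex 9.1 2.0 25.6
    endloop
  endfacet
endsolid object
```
; perimeter-only toolpath
G21 ; units = mm
G90 ; absolute positioning
G28 ; home
; layer 1
G0 Z3.7
G0 X10.2 Y5.3
G1 X8.9 Y8.5
G1 X5.8 Y10.2
G1 X2.4 Y9.4
G1 X0.2 Y6.6
G1 X0.4 Y3.2
G1 X2.7 Y0.6
G1 X6.2 Y0.1
G1 X9.1 Y2.0
G1 X10.2 Y5.3
; layer 2
G0 Z7.3
G0 X10.2 Y5.3
G1 X8.9 Y8.5
G1 X5.8 Y10.2
G1 X2.4 Y9.4
G1 X0.2 Y6.6
G1 X0.4 Y3.2
G1 X2.7 Y0.6
G1 X6.2 Y0.1
G1 X9.1 Y2.0
G1 X10.2 Y5.3
; layer 3
G0 Z11.0
G0 X10.2 Y5.3
G1 X8.9 Y8.5
G1 X5.8 Y10.2
G1 X2.4 Y9.4
G1 X0.2 Y6.6
G1 X0.4 Y3.2
G1 X2.7 Y0.6
G1 X6.2 Y0.1
G1 X9.1 Y2.0
G1 X10.2 Y5.3
; layer 4
G0 Z14.6
G0 X10.2 Y5.3
G1 X8.9 Y8.5
G1 X5.8 Y10.2
G1 X2.4 Y9.4
G1 X0.2 Y6.6
G1 X0.4 Y3.2
G1 X2.7 Y0.6
G1 X6.2 Y0.1
G1 X9.1 Y2.0
G1 X10.2 Y5.3
; layer 5
G0 Z18.3
G0 X10.2 Y5.3
G1 X8.9 Y8.5
G1 X5.8 Y10.2
G1 X2.4 Y9.4
G1 X0.2 Y6.6
G1 X0.4 Y3.2
G1 X2.7 Y0.6
G1 X6.2 Y0.1
G1 X9.1 Y2.0
G1 X10.2 Y5.3
; layer 6
G0 Z21.9
G0 X10.2 Y5.3
G1 X8.9 Y8.5
G1 X5.8 Y10.2
G1 X2.4 Y9.4
G1 X0.2 Y6.6
G1 X0.4 Y3.2
G1 X2.7 Y0.6
G1 X6.2 Y0.1
G1 X9.1 Y2.0
G1 X10.2 Y5.3
; layer 7
G0 Z25.6
G0 X10.2 Y5.3
G1 X8.9 Y8.5
G1 X5.8 Y10.2
G1 X2.4 Y9.4
G1 X0.2 Y6.6
G1 X0.4 Y3.2
G1 X2.7 Y0.6
G1 X6.2 Y0.1
G1 X9.1 Y2.0
G1 X10.2 Y5.3
M2 ; end

The solid is a regular 9-sided prism (a cylinder approximated with 9 flat sides), circumscribed radius ≈ 5.1 mm, height ≈ 25.6 mm. Slicing at Δz = 3.7 mm — 7 equal slices spanning the solid's height, so layer i sits at z = i·h/7 — gives 7 non-empty perimeters. Each is a 9-segment closed polygon; G0 lifts to the layer z and rapids to the start vertex, then G1 traces the edges.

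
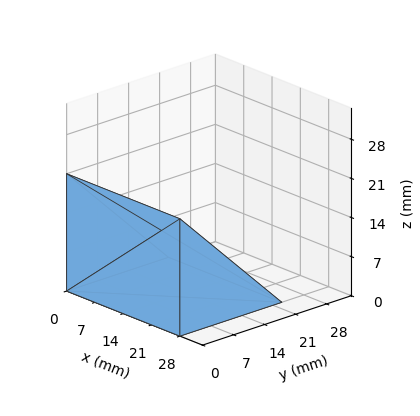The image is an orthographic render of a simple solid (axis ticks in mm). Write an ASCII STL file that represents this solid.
Reading the render: the shape is a wedge (ramp): 28 × 23 mm base, rising to 21 mm along the y=0 edge and sloping linearly to z=0 at y=23 (dimensions read to the nearest mm from the axis ticks). For the STL, each face is triangulated and given an outward normal.

solid part
  facet normal 0.0000 0.0000 -1.0000
    outer loop
      vertex 28.000 23.000 0.000
      vertex 28.000 0.000 0.000
      vertex 0.000 0.000 0.000
    endloop
  endfacet
  facet normal 0.0000 0.0000 -1.0000
    outer loop
      vertex 0.000 23.000 0.000
      vertex 28.000 23.000 0.000
      vertex 0.000 0.000 0.000
    endloop
  endfacet
  facet normal 0.0000 -1.0000 0.0000
    outer loop
      vertex 0.000 0.000 0.000
      vertex 28.000 0.000 0.000
      vertex 28.000 0.000 21.000
    endloop
  endfacet
  facet normal 0.0000 -1.0000 0.0000
    outer loop
      vertex 0.000 0.000 0.000
      vertex 28.000 0.000 21.000
      vertex 0.000 0.000 21.000
    endloop
  endfacet
  facet normal 0.0000 0.6743 0.7385
    outer loop
      vertex 0.000 0.000 21.000
      vertex 28.000 0.000 21.000
      vertex 28.000 23.000 0.000
    endloop
  endfacet
  facet normal 0.0000 0.6743 0.7385
    outer loop
      vertex 0.000 0.000 21.000
      vertex 28.000 23.000 0.000
      vertex 0.000 23.000 0.000
    endloop
  endfacet
  facet normal -1.0000 0.0000 0.0000
    outer loop
      vertex 0.000 0.000 21.000
      vertex 0.000 23.000 0.000
      vertex 0.000 0.000 0.000
    endloop
  endfacet
  facet normal 1.0000 0.0000 0.0000
    outer loop
      vertex 28.000 0.000 0.000
      vertex 28.000 23.000 0.000
      vertex 28.000 0.000 21.000
    endloop
  endfacet
endsolid part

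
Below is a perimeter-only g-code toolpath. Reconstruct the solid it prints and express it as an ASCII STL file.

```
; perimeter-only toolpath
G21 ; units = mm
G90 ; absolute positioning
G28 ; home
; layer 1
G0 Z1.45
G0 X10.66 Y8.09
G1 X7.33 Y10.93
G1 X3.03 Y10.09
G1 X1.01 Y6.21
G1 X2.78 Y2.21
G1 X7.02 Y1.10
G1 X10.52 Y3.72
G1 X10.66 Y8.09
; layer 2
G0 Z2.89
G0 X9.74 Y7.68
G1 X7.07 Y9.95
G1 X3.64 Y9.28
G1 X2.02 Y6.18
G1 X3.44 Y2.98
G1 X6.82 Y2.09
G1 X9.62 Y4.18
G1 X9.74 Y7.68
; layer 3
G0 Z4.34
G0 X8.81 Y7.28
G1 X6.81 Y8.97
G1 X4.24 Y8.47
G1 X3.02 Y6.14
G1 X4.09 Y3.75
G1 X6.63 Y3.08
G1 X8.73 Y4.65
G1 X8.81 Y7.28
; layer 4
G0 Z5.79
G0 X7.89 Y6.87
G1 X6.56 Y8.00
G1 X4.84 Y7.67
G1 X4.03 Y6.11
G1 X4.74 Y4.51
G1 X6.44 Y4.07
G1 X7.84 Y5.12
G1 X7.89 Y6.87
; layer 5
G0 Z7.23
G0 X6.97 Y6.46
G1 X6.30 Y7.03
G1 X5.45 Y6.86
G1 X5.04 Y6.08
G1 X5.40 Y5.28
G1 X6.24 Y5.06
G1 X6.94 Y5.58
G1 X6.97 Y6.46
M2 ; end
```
solid part
  facet normal 0.0000 0.0000 -1.0000
    outer loop
      vertex 2.43 10.90 0.00
      vertex 7.58 11.90 0.00
      vertex 11.58 8.50 0.00
    endloop
  endfacet
  facet normal 0.0000 0.0000 -1.0000
    outer loop
      vertex 0.00 6.24 0.00
      vertex 2.43 10.90 0.00
      vertex 11.58 8.50 0.00
    endloop
  endfacet
  facet normal 0.0000 0.0000 -1.0000
    outer loop
      vertex 2.13 1.44 0.00
      vertex 0.00 6.24 0.00
      vertex 11.58 8.50 0.00
    endloop
  endfacet
  facet normal 0.0000 0.0000 -1.0000
    outer loop
      vertex 7.21 0.11 0.00
      vertex 2.13 1.44 0.00
      vertex 11.58 8.50 0.00
    endloop
  endfacet
  facet normal 0.0000 0.0000 -1.0000
    outer loop
      vertex 11.41 3.25 0.00
      vertex 7.21 0.11 0.00
      vertex 11.58 8.50 0.00
    endloop
  endfacet
  facet normal 0.5485 0.6453 0.5316
    outer loop
      vertex 11.58 8.50 0.00
      vertex 7.58 11.90 0.00
      vertex 6.05 6.05 8.68
    endloop
  endfacet
  facet normal -0.1614 0.8313 0.5318
    outer loop
      vertex 7.58 11.90 0.00
      vertex 2.43 10.90 0.00
      vertex 6.05 6.05 8.68
    endloop
  endfacet
  facet normal -0.7508 0.3915 0.5319
    outer loop
      vertex 2.43 10.90 0.00
      vertex 0.00 6.24 0.00
      vertex 6.05 6.05 8.68
    endloop
  endfacet
  facet normal -0.7740 -0.3435 0.5320
    outer loop
      vertex 0.00 6.24 0.00
      vertex 2.13 1.44 0.00
      vertex 6.05 6.05 8.68
    endloop
  endfacet
  facet normal -0.2145 -0.8192 0.5319
    outer loop
      vertex 2.13 1.44 0.00
      vertex 7.21 0.11 0.00
      vertex 6.05 6.05 8.68
    endloop
  endfacet
  facet normal 0.5071 -0.6782 0.5319
    outer loop
      vertex 7.21 0.11 0.00
      vertex 11.41 3.25 0.00
      vertex 6.05 6.05 8.68
    endloop
  endfacet
  facet normal 0.8466 -0.0274 0.5316
    outer loop
      vertex 11.41 3.25 0.00
      vertex 11.58 8.50 0.00
      vertex 6.05 6.05 8.68
    endloop
  endfacet
endsolid part

The G0 Z moves step by Δz≈1.45 mm. The G1 loops shrink linearly with z, so the solid tapers from its base footprint up to z≈8.68. Closing with a flat bottom cap and the tapered top and triangulating gives 12 facets — a regular 7-sided pyramid, base circumscribed radius ≈ 6.05 mm, apex at z ≈ 8.68 mm.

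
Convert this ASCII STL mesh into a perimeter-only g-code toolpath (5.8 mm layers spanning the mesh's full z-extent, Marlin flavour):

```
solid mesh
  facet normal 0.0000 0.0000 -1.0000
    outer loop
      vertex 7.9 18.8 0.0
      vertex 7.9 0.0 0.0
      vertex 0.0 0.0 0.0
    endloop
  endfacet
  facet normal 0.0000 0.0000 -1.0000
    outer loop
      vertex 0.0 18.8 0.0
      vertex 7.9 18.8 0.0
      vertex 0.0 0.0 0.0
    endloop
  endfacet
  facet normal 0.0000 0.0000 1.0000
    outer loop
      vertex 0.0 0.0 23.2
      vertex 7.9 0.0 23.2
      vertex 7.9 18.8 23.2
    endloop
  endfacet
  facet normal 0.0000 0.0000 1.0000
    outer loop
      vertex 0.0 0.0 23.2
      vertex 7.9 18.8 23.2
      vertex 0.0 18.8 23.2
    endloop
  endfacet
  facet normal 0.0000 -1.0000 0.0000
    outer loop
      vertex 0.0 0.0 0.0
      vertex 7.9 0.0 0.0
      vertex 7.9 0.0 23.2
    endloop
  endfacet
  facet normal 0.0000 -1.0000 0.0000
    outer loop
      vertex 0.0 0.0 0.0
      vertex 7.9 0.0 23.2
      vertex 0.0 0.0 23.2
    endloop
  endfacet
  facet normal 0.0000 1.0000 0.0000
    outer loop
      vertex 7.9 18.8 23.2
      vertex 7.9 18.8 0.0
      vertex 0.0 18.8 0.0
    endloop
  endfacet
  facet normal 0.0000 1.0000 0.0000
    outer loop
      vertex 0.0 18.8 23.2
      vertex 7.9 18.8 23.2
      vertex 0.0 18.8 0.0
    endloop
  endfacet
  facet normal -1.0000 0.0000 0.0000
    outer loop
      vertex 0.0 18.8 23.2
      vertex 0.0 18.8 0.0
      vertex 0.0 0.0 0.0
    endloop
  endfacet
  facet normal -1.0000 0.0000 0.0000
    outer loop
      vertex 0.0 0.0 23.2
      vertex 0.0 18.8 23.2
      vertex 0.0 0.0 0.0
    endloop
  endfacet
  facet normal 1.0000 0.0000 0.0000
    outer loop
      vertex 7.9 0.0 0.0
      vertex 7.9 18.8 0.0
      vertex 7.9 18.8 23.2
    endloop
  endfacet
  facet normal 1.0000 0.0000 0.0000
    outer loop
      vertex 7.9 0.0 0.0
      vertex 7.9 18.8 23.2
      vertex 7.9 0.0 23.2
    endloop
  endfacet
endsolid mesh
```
; perimeter-only toolpath
G21 ; units = mm
G90 ; absolute positioning
G28 ; home
; layer 1
G0 Z5.8
G0 X0.0 Y0.0
G1 X7.9 Y0.0
G1 X7.9 Y18.8
G1 X0.0 Y18.8
G1 X0.0 Y0.0
; layer 2
G0 Z11.6
G0 X0.0 Y0.0
G1 X7.9 Y0.0
G1 X7.9 Y18.8
G1 X0.0 Y18.8
G1 X0.0 Y0.0
; layer 3
G0 Z17.4
G0 X0.0 Y0.0
G1 X7.9 Y0.0
G1 X7.9 Y18.8
G1 X0.0 Y18.8
G1 X0.0 Y0.0
; layer 4
G0 Z23.2
G0 X0.0 Y0.0
G1 X7.9 Y0.0
G1 X7.9 Y18.8
G1 X0.0 Y18.8
G1 X0.0 Y0.0
M2 ; end

The solid is a rectangular box, roughly 7.9 × 18.8 mm footprint and 23.2 mm tall. Slicing at Δz = 5.8 mm — 4 equal slices spanning the solid's height, so layer i sits at z = i·h/4 — gives 4 non-empty perimeters. Each is a 4-segment closed polygon; G0 lifts to the layer z and rapids to the start vertex, then G1 traces the edges.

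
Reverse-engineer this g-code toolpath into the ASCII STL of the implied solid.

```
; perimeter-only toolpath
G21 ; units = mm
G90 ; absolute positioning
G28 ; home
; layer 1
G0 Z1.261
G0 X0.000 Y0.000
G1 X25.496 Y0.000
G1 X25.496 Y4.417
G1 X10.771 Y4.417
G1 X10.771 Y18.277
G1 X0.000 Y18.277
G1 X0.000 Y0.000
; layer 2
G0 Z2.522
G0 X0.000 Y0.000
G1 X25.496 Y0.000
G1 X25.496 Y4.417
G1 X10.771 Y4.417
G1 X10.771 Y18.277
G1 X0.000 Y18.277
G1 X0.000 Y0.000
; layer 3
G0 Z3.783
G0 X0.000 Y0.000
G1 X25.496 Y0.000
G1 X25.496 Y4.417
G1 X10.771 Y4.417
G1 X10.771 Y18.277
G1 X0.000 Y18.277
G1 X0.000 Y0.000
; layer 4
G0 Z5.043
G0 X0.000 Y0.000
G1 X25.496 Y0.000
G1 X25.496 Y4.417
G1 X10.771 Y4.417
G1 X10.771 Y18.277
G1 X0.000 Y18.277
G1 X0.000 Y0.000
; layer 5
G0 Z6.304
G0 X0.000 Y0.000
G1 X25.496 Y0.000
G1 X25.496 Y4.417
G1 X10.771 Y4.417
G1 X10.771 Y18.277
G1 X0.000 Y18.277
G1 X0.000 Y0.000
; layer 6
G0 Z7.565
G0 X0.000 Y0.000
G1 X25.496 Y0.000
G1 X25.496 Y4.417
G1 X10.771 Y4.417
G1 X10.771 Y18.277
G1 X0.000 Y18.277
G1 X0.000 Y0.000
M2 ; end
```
solid part
  facet normal 0.0000 0.0000 -1.0000
    outer loop
      vertex 25.496 4.417 0.000
      vertex 25.496 0.000 0.000
      vertex 0.000 0.000 0.000
    endloop
  endfacet
  facet normal 0.0000 0.0000 -1.0000
    outer loop
      vertex 10.771 4.417 0.000
      vertex 25.496 4.417 0.000
      vertex 0.000 0.000 0.000
    endloop
  endfacet
  facet normal 0.0000 0.0000 -1.0000
    outer loop
      vertex 10.771 18.277 0.000
      vertex 10.771 4.417 0.000
      vertex 0.000 0.000 0.000
    endloop
  endfacet
  facet normal 0.0000 0.0000 -1.0000
    outer loop
      vertex 0.000 18.277 0.000
      vertex 10.771 18.277 0.000
      vertex 0.000 0.000 0.000
    endloop
  endfacet
  facet normal 0.0000 0.0000 1.0000
    outer loop
      vertex 0.000 0.000 7.565
      vertex 25.496 0.000 7.565
      vertex 25.496 4.417 7.565
    endloop
  endfacet
  facet normal 0.0000 0.0000 1.0000
    outer loop
      vertex 0.000 0.000 7.565
      vertex 25.496 4.417 7.565
      vertex 10.771 4.417 7.565
    endloop
  endfacet
  facet normal 0.0000 0.0000 1.0000
    outer loop
      vertex 0.000 0.000 7.565
      vertex 10.771 4.417 7.565
      vertex 10.771 18.277 7.565
    endloop
  endfacet
  facet normal 0.0000 0.0000 1.0000
    outer loop
      vertex 0.000 0.000 7.565
      vertex 10.771 18.277 7.565
      vertex 0.000 18.277 7.565
    endloop
  endfacet
  facet normal 0.0000 -1.0000 0.0000
    outer loop
      vertex 0.000 0.000 0.000
      vertex 25.496 0.000 0.000
      vertex 25.496 0.000 7.565
    endloop
  endfacet
  facet normal 0.0000 -1.0000 0.0000
    outer loop
      vertex 0.000 0.000 0.000
      vertex 25.496 0.000 7.565
      vertex 0.000 0.000 7.565
    endloop
  endfacet
  facet normal 1.0000 0.0000 0.0000
    outer loop
      vertex 25.496 0.000 0.000
      vertex 25.496 4.417 0.000
      vertex 25.496 4.417 7.565
    endloop
  endfacet
  facet normal 1.0000 0.0000 0.0000
    outer loop
      vertex 25.496 0.000 0.000
      vertex 25.496 4.417 7.565
      vertex 25.496 0.000 7.565
    endloop
  endfacet
  facet normal 0.0000 1.0000 0.0000
    outer loop
      vertex 25.496 4.417 0.000
      vertex 10.771 4.417 0.000
      vertex 10.771 4.417 7.565
    endloop
  endfacet
  facet normal 0.0000 1.0000 0.0000
    outer loop
      vertex 25.496 4.417 0.000
      vertex 10.771 4.417 7.565
      vertex 25.496 4.417 7.565
    endloop
  endfacet
  facet normal 1.0000 0.0000 0.0000
    outer loop
      vertex 10.771 4.417 0.000
      vertex 10.771 18.277 0.000
      vertex 10.771 18.277 7.565
    endloop
  endfacet
  facet normal 1.0000 0.0000 0.0000
    outer loop
      vertex 10.771 4.417 0.000
      vertex 10.771 18.277 7.565
      vertex 10.771 4.417 7.565
    endloop
  endfacet
  facet normal 0.0000 1.0000 0.0000
    outer loop
      vertex 10.771 18.277 0.000
      vertex 0.000 18.277 0.000
      vertex 0.000 18.277 7.565
    endloop
  endfacet
  facet normal 0.0000 1.0000 0.0000
    outer loop
      vertex 10.771 18.277 0.000
      vertex 0.000 18.277 7.565
      vertex 10.771 18.277 7.565
    endloop
  endfacet
  facet normal -1.0000 0.0000 0.0000
    outer loop
      vertex 0.000 18.277 0.000
      vertex 0.000 0.000 0.000
      vertex 0.000 0.000 7.565
    endloop
  endfacet
  facet normal -1.0000 0.0000 0.0000
    outer loop
      vertex 0.000 18.277 0.000
      vertex 0.000 0.000 7.565
      vertex 0.000 18.277 7.565
    endloop
  endfacet
endsolid part

The G0 Z moves step by Δz≈1.261 mm. Every layer's G1 loop is the same polygon, so the solid is a straight extrusion of it from z=0 to z≈7.57. Closing with flat bottom and top caps and triangulating gives 20 facets — an L-shaped prism: outer 25.5 × 18.3 mm, arm thicknesses ≈ 4.42 mm (horizontal) and 10.8 mm (vertical), extruded 7.57 mm in z.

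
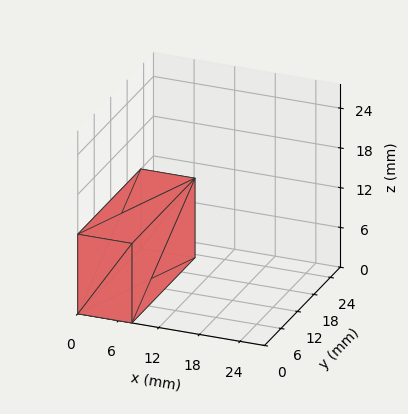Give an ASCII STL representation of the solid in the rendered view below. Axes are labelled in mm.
Reading the render: the shape is a rectangular box, roughly 8 × 23 mm footprint and 12 mm tall (dimensions read to the nearest mm from the axis ticks). For the STL, each face is triangulated and given an outward normal.

solid part
  facet normal 0.0000 0.0000 -1.0000
    outer loop
      vertex 8.0 23.0 0.0
      vertex 8.0 0.0 0.0
      vertex 0.0 0.0 0.0
    endloop
  endfacet
  facet normal 0.0000 0.0000 -1.0000
    outer loop
      vertex 0.0 23.0 0.0
      vertex 8.0 23.0 0.0
      vertex 0.0 0.0 0.0
    endloop
  endfacet
  facet normal 0.0000 0.0000 1.0000
    outer loop
      vertex 0.0 0.0 12.0
      vertex 8.0 0.0 12.0
      vertex 8.0 23.0 12.0
    endloop
  endfacet
  facet normal 0.0000 0.0000 1.0000
    outer loop
      vertex 0.0 0.0 12.0
      vertex 8.0 23.0 12.0
      vertex 0.0 23.0 12.0
    endloop
  endfacet
  facet normal 0.0000 -1.0000 0.0000
    outer loop
      vertex 0.0 0.0 0.0
      vertex 8.0 0.0 0.0
      vertex 8.0 0.0 12.0
    endloop
  endfacet
  facet normal 0.0000 -1.0000 0.0000
    outer loop
      vertex 0.0 0.0 0.0
      vertex 8.0 0.0 12.0
      vertex 0.0 0.0 12.0
    endloop
  endfacet
  facet normal 0.0000 1.0000 0.0000
    outer loop
      vertex 8.0 23.0 12.0
      vertex 8.0 23.0 0.0
      vertex 0.0 23.0 0.0
    endloop
  endfacet
  facet normal 0.0000 1.0000 0.0000
    outer loop
      vertex 0.0 23.0 12.0
      vertex 8.0 23.0 12.0
      vertex 0.0 23.0 0.0
    endloop
  endfacet
  facet normal -1.0000 0.0000 0.0000
    outer loop
      vertex 0.0 23.0 12.0
      vertex 0.0 23.0 0.0
      vertex 0.0 0.0 0.0
    endloop
  endfacet
  facet normal -1.0000 0.0000 0.0000
    outer loop
      vertex 0.0 0.0 12.0
      vertex 0.0 23.0 12.0
      vertex 0.0 0.0 0.0
    endloop
  endfacet
  facet normal 1.0000 0.0000 0.0000
    outer loop
      vertex 8.0 0.0 0.0
      vertex 8.0 23.0 0.0
      vertex 8.0 23.0 12.0
    endloop
  endfacet
  facet normal 1.0000 0.0000 0.0000
    outer loop
      vertex 8.0 0.0 0.0
      vertex 8.0 23.0 12.0
      vertex 8.0 0.0 12.0
    endloop
  endfacet
endsolid part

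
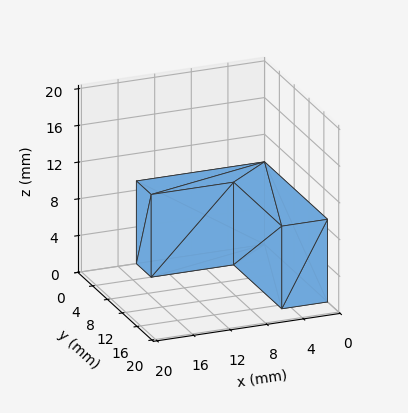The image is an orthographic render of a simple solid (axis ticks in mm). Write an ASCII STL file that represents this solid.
Reading the render: the shape is an L-shaped prism: outer 14 × 17 mm, arm thicknesses ≈ 4 mm (horizontal) and 5 mm (vertical), extruded 9 mm in z (dimensions read to the nearest mm from the axis ticks). For the STL, each face is triangulated and given an outward normal.

solid part
  facet normal 0.0000 0.0000 -1.0000
    outer loop
      vertex 14.0 4.0 0.0
      vertex 14.0 0.0 0.0
      vertex 0.0 0.0 0.0
    endloop
  endfacet
  facet normal 0.0000 0.0000 -1.0000
    outer loop
      vertex 5.0 4.0 0.0
      vertex 14.0 4.0 0.0
      vertex 0.0 0.0 0.0
    endloop
  endfacet
  facet normal 0.0000 0.0000 -1.0000
    outer loop
      vertex 5.0 17.0 0.0
      vertex 5.0 4.0 0.0
      vertex 0.0 0.0 0.0
    endloop
  endfacet
  facet normal 0.0000 0.0000 -1.0000
    outer loop
      vertex 0.0 17.0 0.0
      vertex 5.0 17.0 0.0
      vertex 0.0 0.0 0.0
    endloop
  endfacet
  facet normal 0.0000 0.0000 1.0000
    outer loop
      vertex 0.0 0.0 9.0
      vertex 14.0 0.0 9.0
      vertex 14.0 4.0 9.0
    endloop
  endfacet
  facet normal 0.0000 0.0000 1.0000
    outer loop
      vertex 0.0 0.0 9.0
      vertex 14.0 4.0 9.0
      vertex 5.0 4.0 9.0
    endloop
  endfacet
  facet normal 0.0000 0.0000 1.0000
    outer loop
      vertex 0.0 0.0 9.0
      vertex 5.0 4.0 9.0
      vertex 5.0 17.0 9.0
    endloop
  endfacet
  facet normal 0.0000 0.0000 1.0000
    outer loop
      vertex 0.0 0.0 9.0
      vertex 5.0 17.0 9.0
      vertex 0.0 17.0 9.0
    endloop
  endfacet
  facet normal 0.0000 -1.0000 0.0000
    outer loop
      vertex 0.0 0.0 0.0
      vertex 14.0 0.0 0.0
      vertex 14.0 0.0 9.0
    endloop
  endfacet
  facet normal 0.0000 -1.0000 0.0000
    outer loop
      vertex 0.0 0.0 0.0
      vertex 14.0 0.0 9.0
      vertex 0.0 0.0 9.0
    endloop
  endfacet
  facet normal 1.0000 0.0000 0.0000
    outer loop
      vertex 14.0 0.0 0.0
      vertex 14.0 4.0 0.0
      vertex 14.0 4.0 9.0
    endloop
  endfacet
  facet normal 1.0000 0.0000 0.0000
    outer loop
      vertex 14.0 0.0 0.0
      vertex 14.0 4.0 9.0
      vertex 14.0 0.0 9.0
    endloop
  endfacet
  facet normal 0.0000 1.0000 0.0000
    outer loop
      vertex 14.0 4.0 0.0
      vertex 5.0 4.0 0.0
      vertex 5.0 4.0 9.0
    endloop
  endfacet
  facet normal 0.0000 1.0000 0.0000
    outer loop
      vertex 14.0 4.0 0.0
      vertex 5.0 4.0 9.0
      vertex 14.0 4.0 9.0
    endloop
  endfacet
  facet normal 1.0000 0.0000 0.0000
    outer loop
      vertex 5.0 4.0 0.0
      vertex 5.0 17.0 0.0
      vertex 5.0 17.0 9.0
    endloop
  endfacet
  facet normal 1.0000 0.0000 0.0000
    outer loop
      vertex 5.0 4.0 0.0
      vertex 5.0 17.0 9.0
      vertex 5.0 4.0 9.0
    endloop
  endfacet
  facet normal 0.0000 1.0000 0.0000
    outer loop
      vertex 5.0 17.0 0.0
      vertex 0.0 17.0 0.0
      vertex 0.0 17.0 9.0
    endloop
  endfacet
  facet normal 0.0000 1.0000 0.0000
    outer loop
      vertex 5.0 17.0 0.0
      vertex 0.0 17.0 9.0
      vertex 5.0 17.0 9.0
    endloop
  endfacet
  facet normal -1.0000 0.0000 0.0000
    outer loop
      vertex 0.0 17.0 0.0
      vertex 0.0 0.0 0.0
      vertex 0.0 0.0 9.0
    endloop
  endfacet
  facet normal -1.0000 0.0000 0.0000
    outer loop
      vertex 0.0 17.0 0.0
      vertex 0.0 0.0 9.0
      vertex 0.0 17.0 9.0
    endloop
  endfacet
endsolid part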